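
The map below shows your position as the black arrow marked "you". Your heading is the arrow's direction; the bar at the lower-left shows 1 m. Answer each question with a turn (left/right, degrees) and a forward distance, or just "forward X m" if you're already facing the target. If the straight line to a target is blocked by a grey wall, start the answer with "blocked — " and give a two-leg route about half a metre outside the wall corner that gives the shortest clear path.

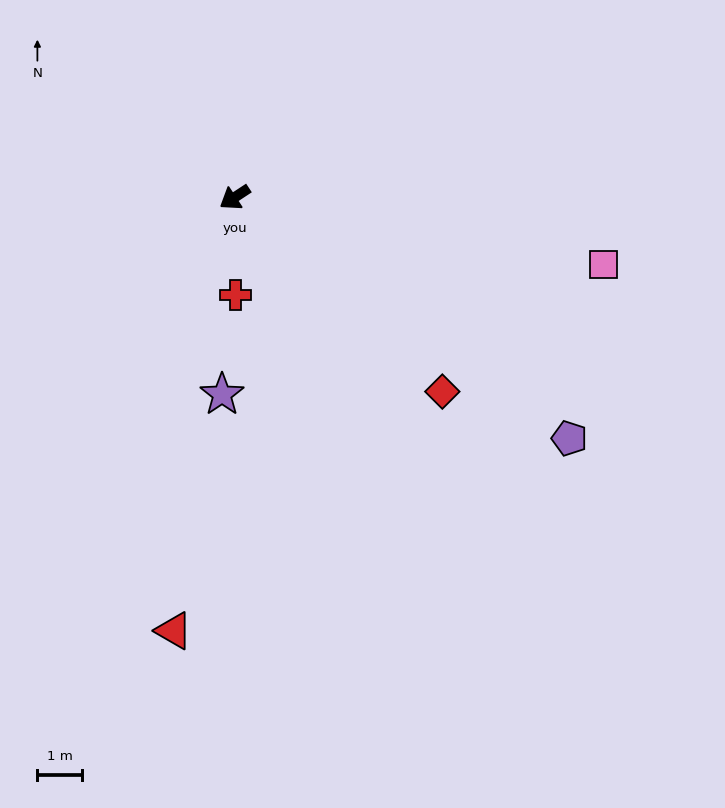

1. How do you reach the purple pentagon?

turn left 111°, forward 9.3 m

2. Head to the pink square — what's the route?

turn left 136°, forward 8.4 m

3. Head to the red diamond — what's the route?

turn left 104°, forward 6.4 m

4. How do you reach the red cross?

turn left 57°, forward 2.2 m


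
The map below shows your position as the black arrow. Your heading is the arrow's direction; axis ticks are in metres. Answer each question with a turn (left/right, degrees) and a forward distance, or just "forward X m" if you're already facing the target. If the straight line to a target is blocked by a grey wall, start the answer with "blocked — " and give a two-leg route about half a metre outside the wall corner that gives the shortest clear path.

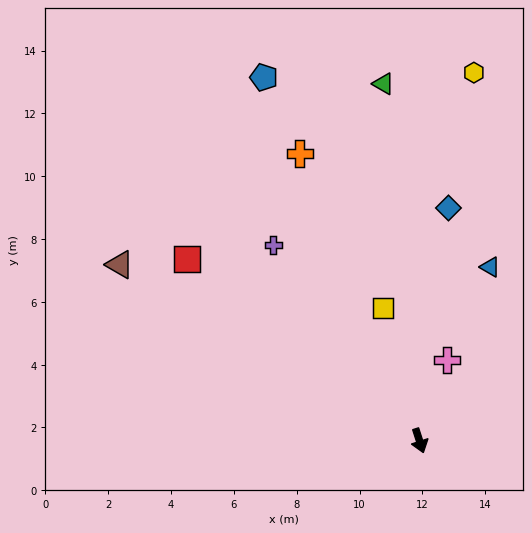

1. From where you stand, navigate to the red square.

turn right 146°, forward 9.4 m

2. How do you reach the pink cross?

turn left 143°, forward 2.7 m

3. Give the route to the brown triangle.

turn right 138°, forward 11.1 m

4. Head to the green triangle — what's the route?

turn left 168°, forward 11.4 m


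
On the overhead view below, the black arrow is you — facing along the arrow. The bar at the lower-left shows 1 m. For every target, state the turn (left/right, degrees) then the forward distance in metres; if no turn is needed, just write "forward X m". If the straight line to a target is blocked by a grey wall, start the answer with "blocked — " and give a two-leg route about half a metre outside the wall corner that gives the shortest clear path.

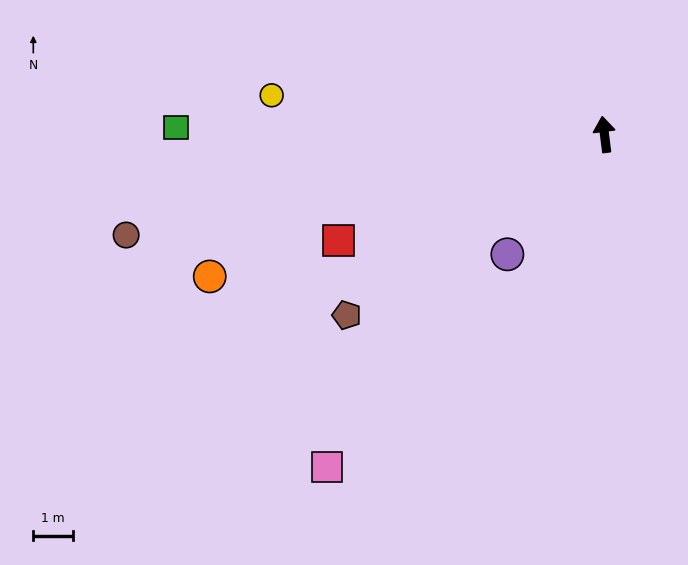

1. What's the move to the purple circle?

turn left 134°, forward 3.9 m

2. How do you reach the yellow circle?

turn left 76°, forward 8.5 m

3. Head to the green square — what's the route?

turn left 82°, forward 10.9 m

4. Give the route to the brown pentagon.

turn left 118°, forward 8.0 m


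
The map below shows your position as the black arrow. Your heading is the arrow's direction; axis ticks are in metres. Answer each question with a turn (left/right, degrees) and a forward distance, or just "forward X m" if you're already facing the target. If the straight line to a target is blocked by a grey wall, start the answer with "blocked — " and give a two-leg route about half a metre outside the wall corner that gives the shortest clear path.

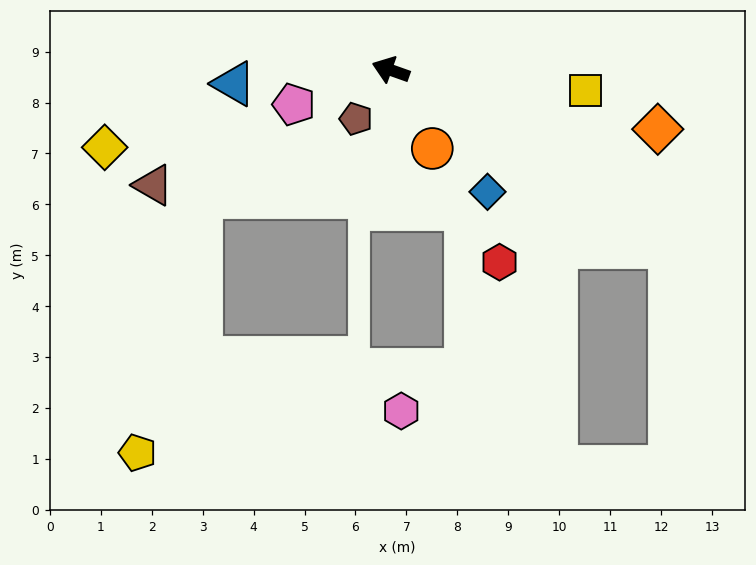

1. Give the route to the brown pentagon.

turn left 74°, forward 1.2 m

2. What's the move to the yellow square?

turn right 167°, forward 3.8 m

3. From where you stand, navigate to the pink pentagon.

turn left 39°, forward 2.0 m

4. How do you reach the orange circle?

turn left 137°, forward 1.7 m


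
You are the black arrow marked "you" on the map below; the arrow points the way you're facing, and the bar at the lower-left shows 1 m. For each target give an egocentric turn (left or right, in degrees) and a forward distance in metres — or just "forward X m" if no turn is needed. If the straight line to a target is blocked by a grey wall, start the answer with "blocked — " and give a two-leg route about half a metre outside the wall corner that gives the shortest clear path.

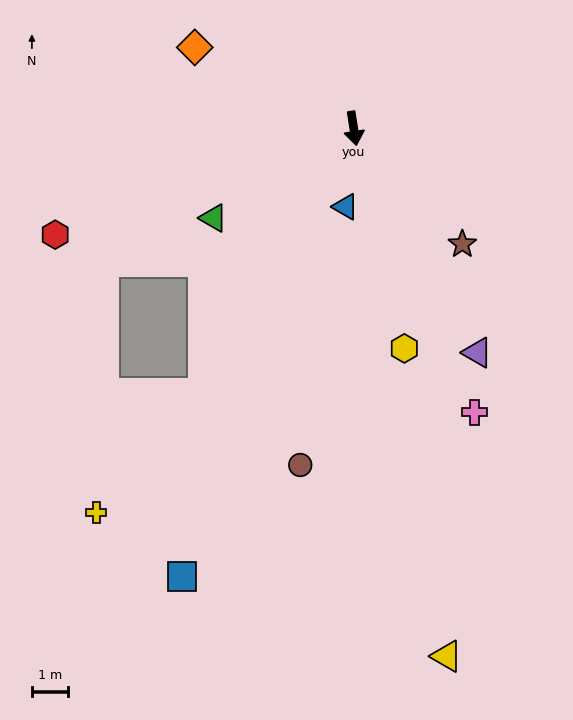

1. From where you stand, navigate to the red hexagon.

turn right 79°, forward 8.7 m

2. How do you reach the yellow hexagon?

turn left 4°, forward 6.2 m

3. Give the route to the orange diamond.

turn right 126°, forward 4.9 m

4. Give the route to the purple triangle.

turn left 20°, forward 7.1 m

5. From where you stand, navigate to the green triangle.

turn right 66°, forward 4.6 m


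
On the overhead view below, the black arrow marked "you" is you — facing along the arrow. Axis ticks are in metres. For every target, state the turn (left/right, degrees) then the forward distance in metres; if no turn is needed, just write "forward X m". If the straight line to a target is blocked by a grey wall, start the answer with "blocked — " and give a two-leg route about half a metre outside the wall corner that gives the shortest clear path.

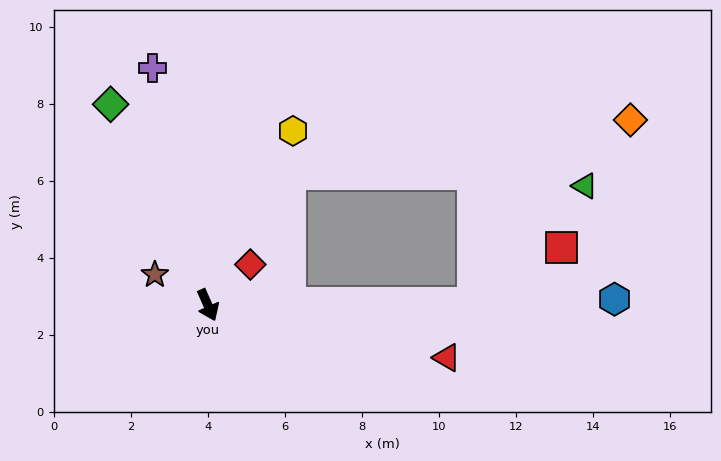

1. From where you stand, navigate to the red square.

blocked — turn left 66°, forward 6.9 m, then turn left 33°, forward 2.7 m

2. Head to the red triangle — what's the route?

turn left 54°, forward 6.4 m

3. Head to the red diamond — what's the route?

turn left 110°, forward 1.5 m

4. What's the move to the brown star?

turn right 144°, forward 1.6 m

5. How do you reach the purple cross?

turn left 169°, forward 6.3 m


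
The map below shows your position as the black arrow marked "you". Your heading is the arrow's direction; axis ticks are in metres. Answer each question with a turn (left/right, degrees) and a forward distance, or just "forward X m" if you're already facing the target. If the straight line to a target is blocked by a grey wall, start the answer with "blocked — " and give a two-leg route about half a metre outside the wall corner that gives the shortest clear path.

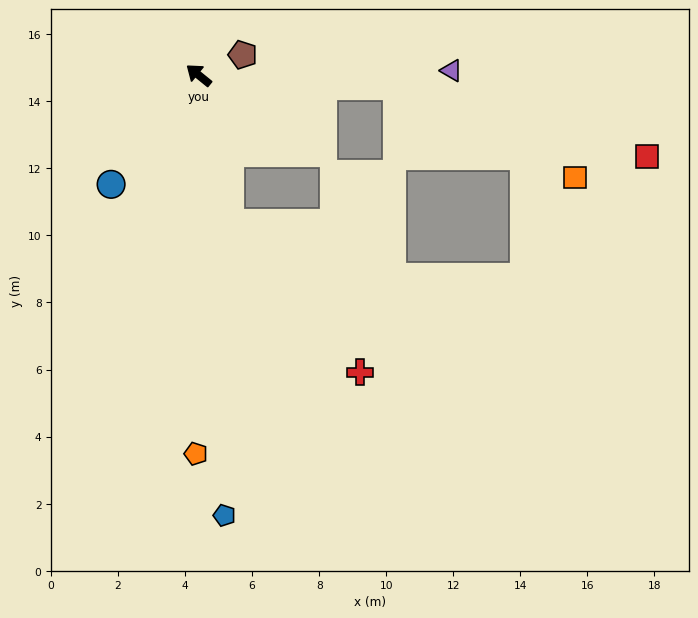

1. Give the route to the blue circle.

turn left 90°, forward 4.2 m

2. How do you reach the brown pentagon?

turn right 116°, forward 1.4 m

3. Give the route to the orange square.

blocked — turn right 144°, forward 5.9 m, then turn right 24°, forward 6.0 m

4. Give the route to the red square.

blocked — turn right 144°, forward 5.9 m, then turn right 13°, forward 7.7 m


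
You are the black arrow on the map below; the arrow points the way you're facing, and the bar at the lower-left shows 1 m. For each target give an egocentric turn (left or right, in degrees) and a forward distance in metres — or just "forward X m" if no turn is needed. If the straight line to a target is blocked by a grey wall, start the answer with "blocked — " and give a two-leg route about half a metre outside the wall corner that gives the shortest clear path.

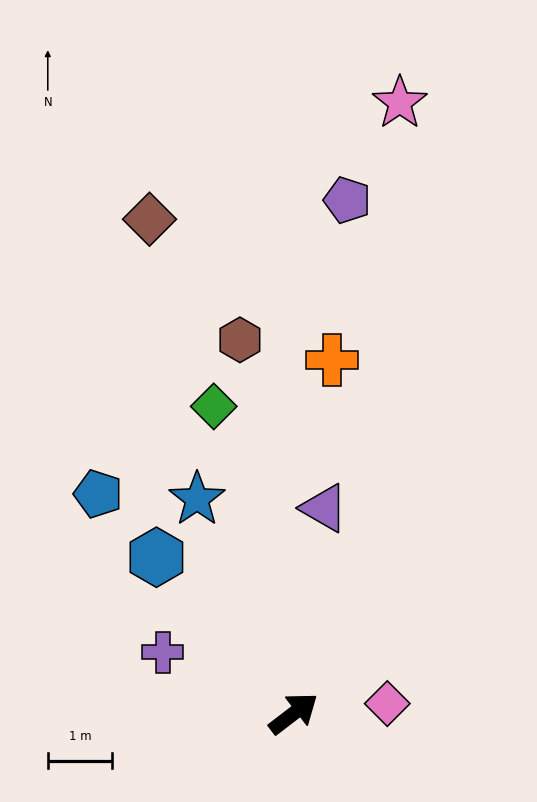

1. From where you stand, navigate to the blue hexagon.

turn left 94°, forward 3.2 m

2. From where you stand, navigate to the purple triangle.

turn left 44°, forward 3.2 m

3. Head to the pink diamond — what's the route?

turn right 32°, forward 1.5 m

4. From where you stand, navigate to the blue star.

turn left 77°, forward 3.7 m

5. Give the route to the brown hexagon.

turn left 61°, forward 5.9 m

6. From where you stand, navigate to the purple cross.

turn left 117°, forward 2.3 m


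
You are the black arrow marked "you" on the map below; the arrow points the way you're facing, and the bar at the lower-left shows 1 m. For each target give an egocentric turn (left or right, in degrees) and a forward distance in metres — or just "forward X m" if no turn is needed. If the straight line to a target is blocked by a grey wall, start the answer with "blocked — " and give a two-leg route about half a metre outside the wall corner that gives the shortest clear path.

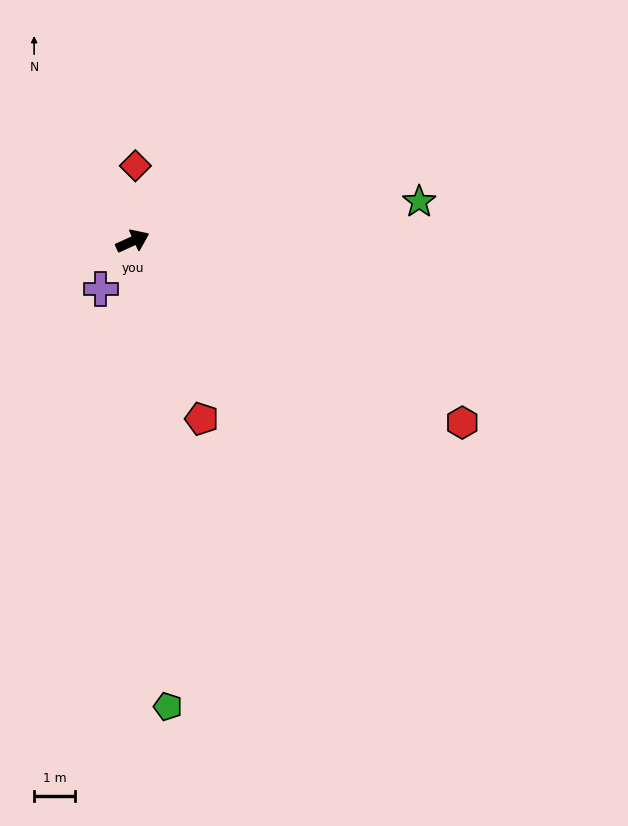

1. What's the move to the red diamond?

turn left 63°, forward 1.9 m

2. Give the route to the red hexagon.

turn right 53°, forward 9.3 m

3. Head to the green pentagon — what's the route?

turn right 110°, forward 11.5 m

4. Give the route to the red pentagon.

turn right 93°, forward 4.7 m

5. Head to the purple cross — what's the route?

turn right 148°, forward 1.4 m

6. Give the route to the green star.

turn right 17°, forward 7.1 m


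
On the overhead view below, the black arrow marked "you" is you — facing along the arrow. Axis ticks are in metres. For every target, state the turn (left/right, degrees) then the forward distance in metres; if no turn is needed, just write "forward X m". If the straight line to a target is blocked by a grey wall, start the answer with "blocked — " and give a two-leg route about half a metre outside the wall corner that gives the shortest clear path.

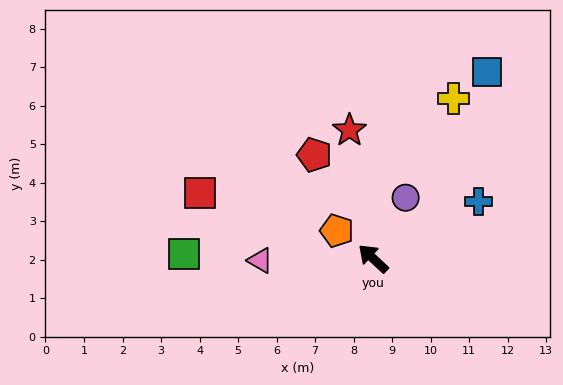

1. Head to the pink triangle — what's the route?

turn left 44°, forward 2.9 m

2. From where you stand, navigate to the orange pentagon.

turn left 6°, forward 1.2 m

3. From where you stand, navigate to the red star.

turn right 37°, forward 3.4 m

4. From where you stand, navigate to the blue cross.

turn right 108°, forward 3.1 m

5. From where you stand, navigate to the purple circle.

turn right 75°, forward 1.8 m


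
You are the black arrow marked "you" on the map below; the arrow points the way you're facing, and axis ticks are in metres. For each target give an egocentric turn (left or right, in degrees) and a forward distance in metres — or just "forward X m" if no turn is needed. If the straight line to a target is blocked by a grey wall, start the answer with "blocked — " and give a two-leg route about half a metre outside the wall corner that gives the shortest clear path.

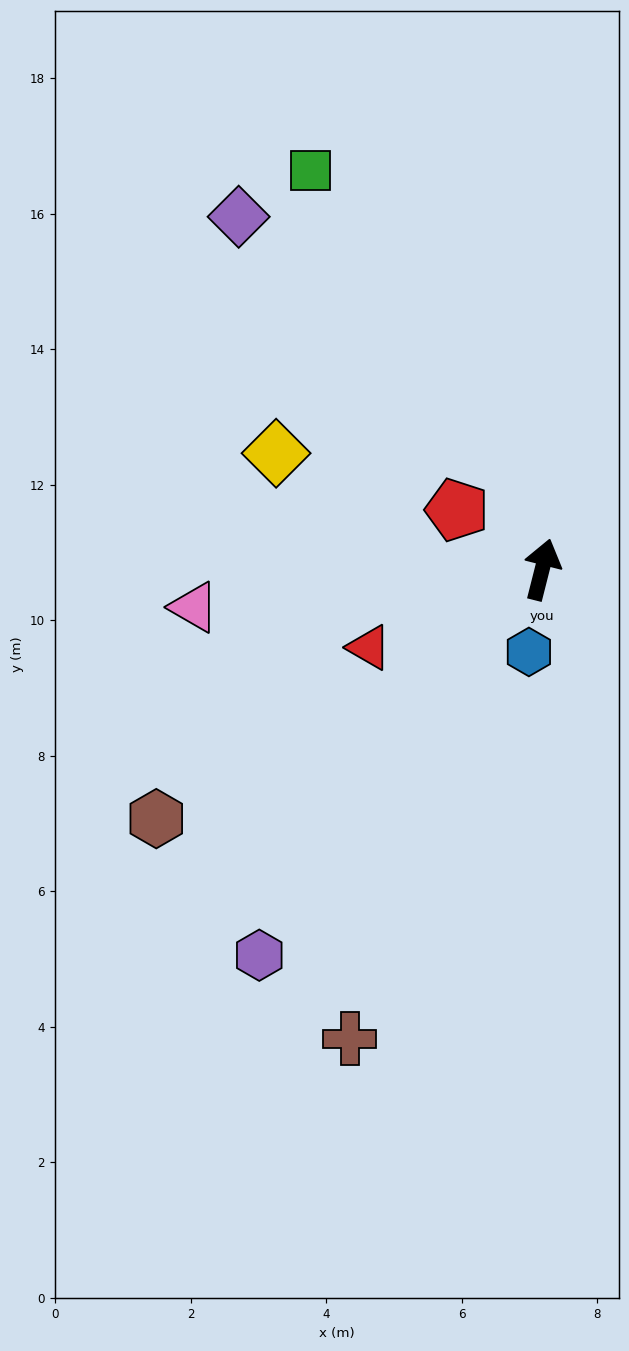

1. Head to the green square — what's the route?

turn left 44°, forward 6.8 m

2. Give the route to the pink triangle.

turn left 110°, forward 5.2 m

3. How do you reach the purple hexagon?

turn left 158°, forward 7.1 m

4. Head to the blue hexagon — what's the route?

turn right 175°, forward 1.2 m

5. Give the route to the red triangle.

turn left 128°, forward 2.8 m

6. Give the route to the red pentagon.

turn left 69°, forward 1.5 m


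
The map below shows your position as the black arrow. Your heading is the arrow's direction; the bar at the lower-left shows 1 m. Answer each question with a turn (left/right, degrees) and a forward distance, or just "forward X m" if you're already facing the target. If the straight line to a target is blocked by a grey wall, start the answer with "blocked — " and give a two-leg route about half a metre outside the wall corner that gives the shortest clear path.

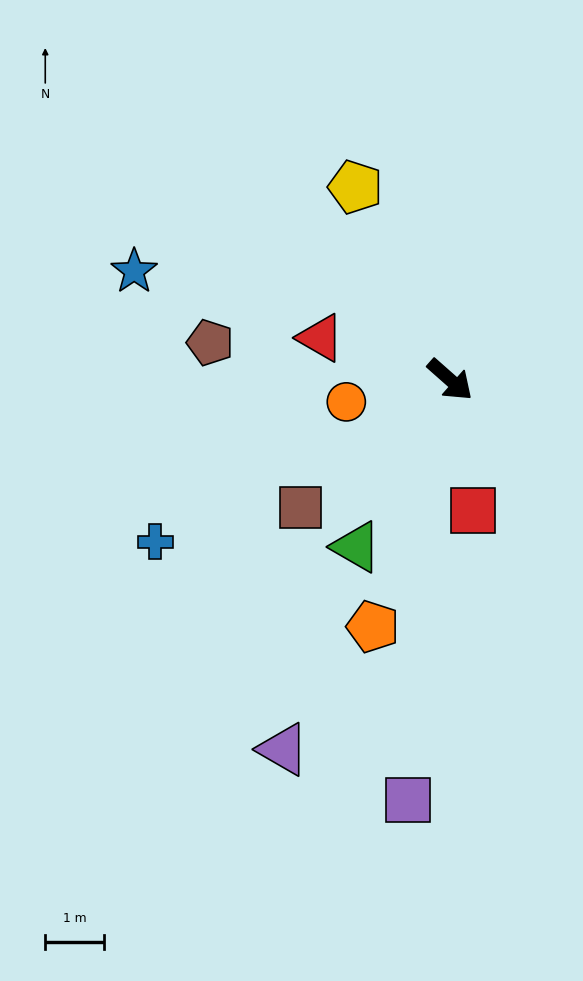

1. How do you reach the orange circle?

turn right 126°, forward 1.8 m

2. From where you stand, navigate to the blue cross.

turn right 110°, forward 5.7 m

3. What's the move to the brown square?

turn right 98°, forward 3.3 m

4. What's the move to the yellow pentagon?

turn left 158°, forward 3.6 m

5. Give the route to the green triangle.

turn right 78°, forward 3.2 m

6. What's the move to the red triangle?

turn right 156°, forward 2.3 m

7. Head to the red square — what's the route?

turn right 39°, forward 2.2 m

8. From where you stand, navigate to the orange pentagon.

turn right 66°, forward 4.4 m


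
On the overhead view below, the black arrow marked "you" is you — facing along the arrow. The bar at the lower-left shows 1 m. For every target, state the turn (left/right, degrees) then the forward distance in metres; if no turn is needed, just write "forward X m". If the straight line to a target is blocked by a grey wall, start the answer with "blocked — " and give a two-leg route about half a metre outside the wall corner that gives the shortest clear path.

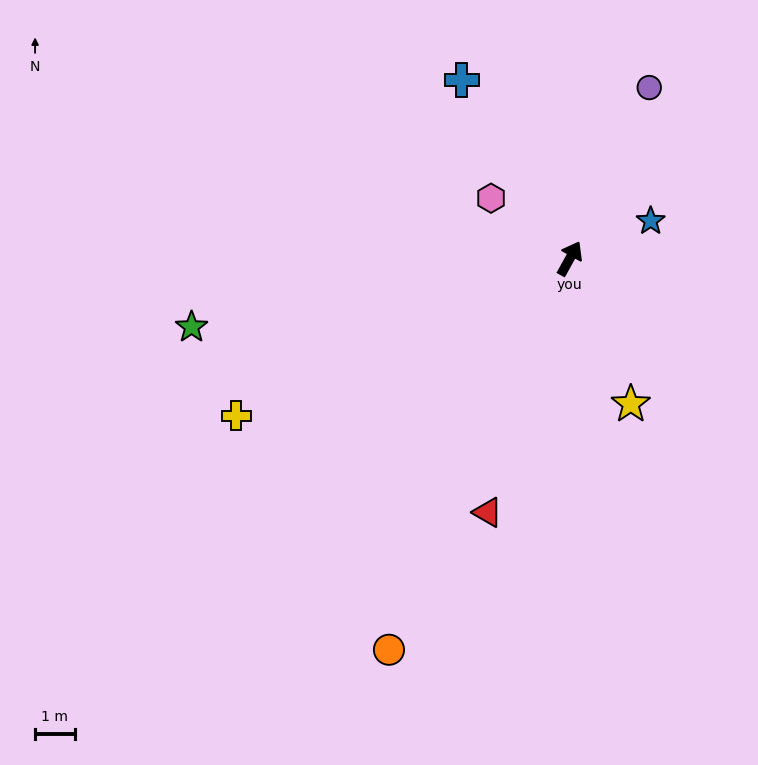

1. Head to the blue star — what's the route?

turn right 36°, forward 2.2 m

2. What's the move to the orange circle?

turn right 176°, forward 10.8 m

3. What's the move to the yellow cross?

turn left 144°, forward 9.3 m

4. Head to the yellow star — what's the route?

turn right 128°, forward 4.0 m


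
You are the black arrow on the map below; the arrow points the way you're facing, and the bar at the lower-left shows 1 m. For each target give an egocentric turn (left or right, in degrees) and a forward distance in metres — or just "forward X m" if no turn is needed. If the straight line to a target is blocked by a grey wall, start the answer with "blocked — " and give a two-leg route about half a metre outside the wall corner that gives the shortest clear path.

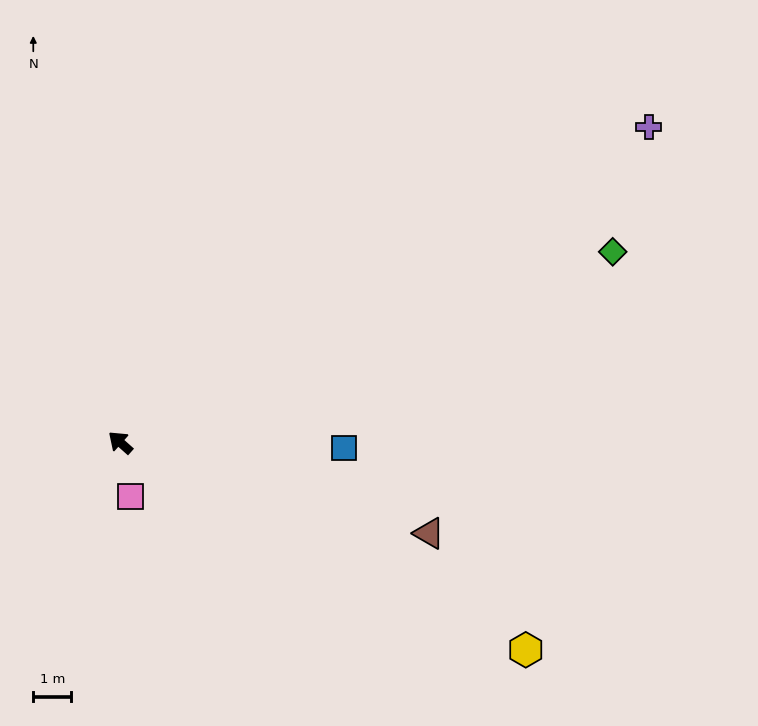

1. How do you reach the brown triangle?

turn right 155°, forward 8.5 m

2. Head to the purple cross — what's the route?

turn right 108°, forward 16.2 m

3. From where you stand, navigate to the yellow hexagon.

turn right 165°, forward 12.0 m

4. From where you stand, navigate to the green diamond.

turn right 117°, forward 13.9 m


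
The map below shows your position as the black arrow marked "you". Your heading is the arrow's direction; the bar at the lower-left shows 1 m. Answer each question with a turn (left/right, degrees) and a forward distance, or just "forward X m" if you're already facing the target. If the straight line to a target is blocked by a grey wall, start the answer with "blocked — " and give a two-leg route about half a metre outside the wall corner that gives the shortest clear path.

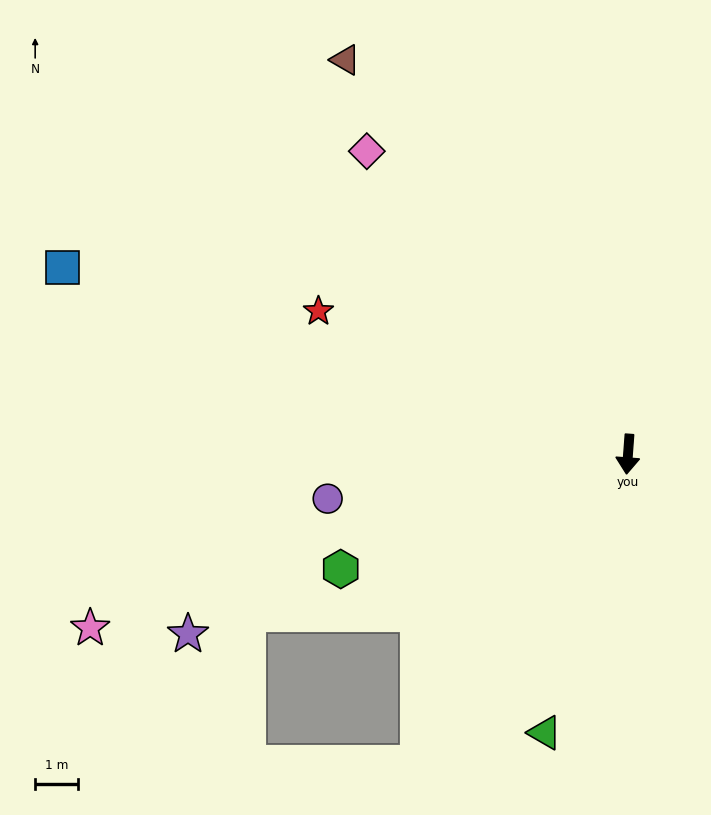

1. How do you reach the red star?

turn right 111°, forward 8.0 m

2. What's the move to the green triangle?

turn right 12°, forward 6.8 m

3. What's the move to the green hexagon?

turn right 64°, forward 7.3 m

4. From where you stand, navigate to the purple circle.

turn right 77°, forward 7.2 m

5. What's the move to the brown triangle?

turn right 140°, forward 11.4 m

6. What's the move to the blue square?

turn right 104°, forward 14.0 m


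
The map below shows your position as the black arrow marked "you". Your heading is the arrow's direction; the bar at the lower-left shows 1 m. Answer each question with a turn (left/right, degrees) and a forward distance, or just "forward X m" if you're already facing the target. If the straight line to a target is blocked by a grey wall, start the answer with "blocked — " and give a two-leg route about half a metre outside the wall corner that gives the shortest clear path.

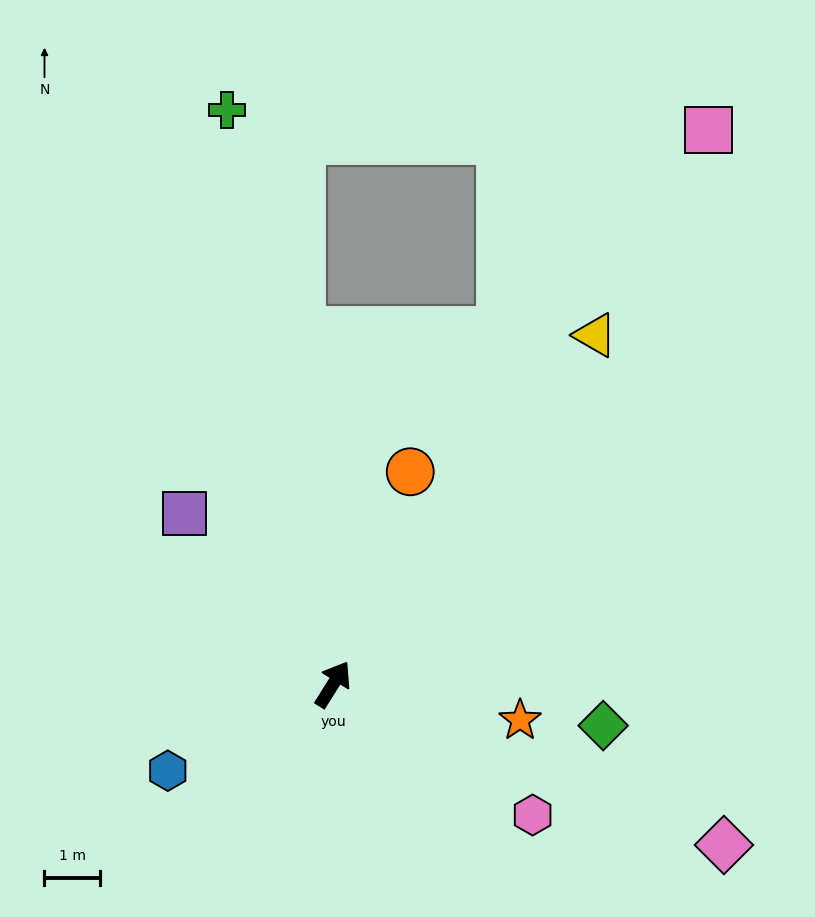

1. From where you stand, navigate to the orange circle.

turn left 12°, forward 4.1 m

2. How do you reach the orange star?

turn right 69°, forward 3.4 m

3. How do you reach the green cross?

turn left 43°, forward 10.5 m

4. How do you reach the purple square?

turn left 73°, forward 4.1 m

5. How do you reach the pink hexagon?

turn right 91°, forward 4.3 m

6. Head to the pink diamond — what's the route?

turn right 80°, forward 7.6 m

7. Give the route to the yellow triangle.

turn right 5°, forward 7.9 m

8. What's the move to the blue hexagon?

turn left 150°, forward 3.4 m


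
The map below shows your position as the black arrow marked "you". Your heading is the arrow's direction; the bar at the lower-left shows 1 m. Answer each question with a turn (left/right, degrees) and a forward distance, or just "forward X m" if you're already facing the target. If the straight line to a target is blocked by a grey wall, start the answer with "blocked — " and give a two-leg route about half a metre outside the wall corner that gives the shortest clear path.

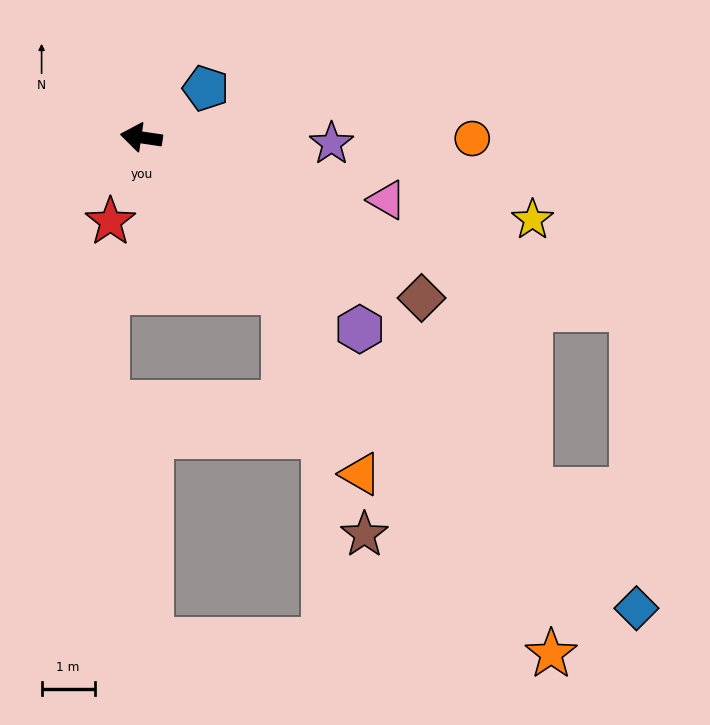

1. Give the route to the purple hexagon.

turn left 147°, forward 5.5 m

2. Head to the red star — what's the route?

turn left 78°, forward 1.7 m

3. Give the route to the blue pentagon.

turn right 134°, forward 1.5 m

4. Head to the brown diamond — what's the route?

turn left 159°, forward 6.1 m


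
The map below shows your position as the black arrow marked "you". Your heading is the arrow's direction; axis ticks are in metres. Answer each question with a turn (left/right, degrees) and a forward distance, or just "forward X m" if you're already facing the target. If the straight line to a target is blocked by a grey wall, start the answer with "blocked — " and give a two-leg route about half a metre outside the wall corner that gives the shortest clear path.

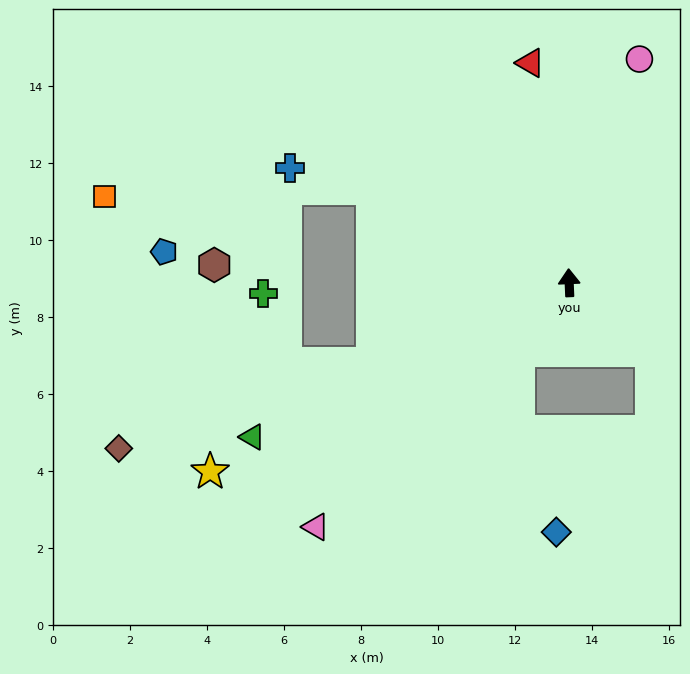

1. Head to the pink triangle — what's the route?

turn left 131°, forward 9.1 m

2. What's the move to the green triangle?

turn left 114°, forward 9.2 m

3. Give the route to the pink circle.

turn right 20°, forward 6.1 m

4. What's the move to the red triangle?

turn left 8°, forward 5.8 m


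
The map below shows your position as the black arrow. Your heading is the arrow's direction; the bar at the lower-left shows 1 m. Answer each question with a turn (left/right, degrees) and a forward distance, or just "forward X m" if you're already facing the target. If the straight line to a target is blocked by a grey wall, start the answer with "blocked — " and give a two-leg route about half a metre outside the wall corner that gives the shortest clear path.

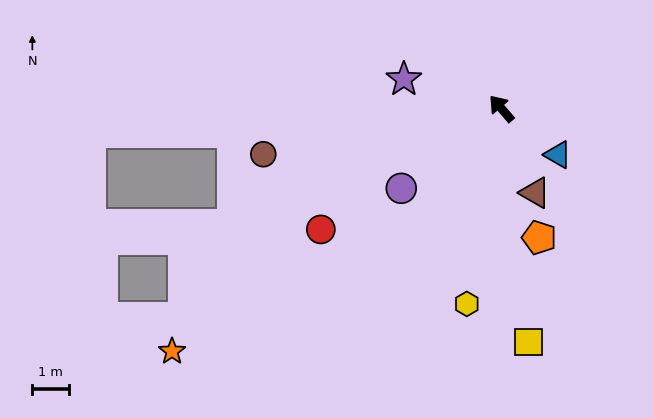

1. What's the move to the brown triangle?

turn left 161°, forward 2.5 m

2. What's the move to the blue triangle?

turn right 170°, forward 2.0 m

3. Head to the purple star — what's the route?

turn left 32°, forward 2.8 m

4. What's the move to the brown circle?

turn left 60°, forward 6.6 m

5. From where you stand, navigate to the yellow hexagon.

turn left 129°, forward 5.4 m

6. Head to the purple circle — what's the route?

turn left 88°, forward 3.5 m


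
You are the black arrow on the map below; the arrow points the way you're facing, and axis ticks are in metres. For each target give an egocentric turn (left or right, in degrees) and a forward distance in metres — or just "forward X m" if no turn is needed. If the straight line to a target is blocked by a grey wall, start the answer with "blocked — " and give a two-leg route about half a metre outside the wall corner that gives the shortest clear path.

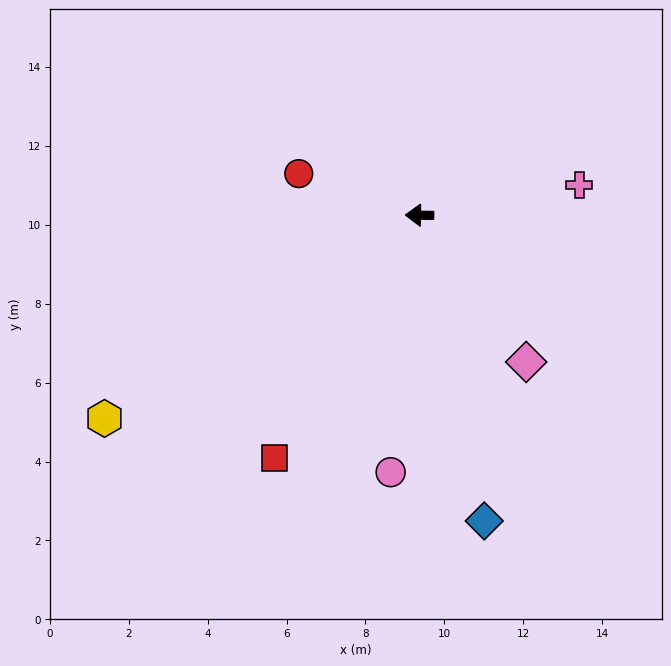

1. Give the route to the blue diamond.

turn left 103°, forward 7.9 m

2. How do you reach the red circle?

turn right 18°, forward 3.2 m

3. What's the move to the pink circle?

turn left 84°, forward 6.6 m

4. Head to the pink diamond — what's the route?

turn left 127°, forward 4.6 m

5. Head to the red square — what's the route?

turn left 60°, forward 7.2 m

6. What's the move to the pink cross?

turn right 168°, forward 4.1 m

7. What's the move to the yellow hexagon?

turn left 34°, forward 9.5 m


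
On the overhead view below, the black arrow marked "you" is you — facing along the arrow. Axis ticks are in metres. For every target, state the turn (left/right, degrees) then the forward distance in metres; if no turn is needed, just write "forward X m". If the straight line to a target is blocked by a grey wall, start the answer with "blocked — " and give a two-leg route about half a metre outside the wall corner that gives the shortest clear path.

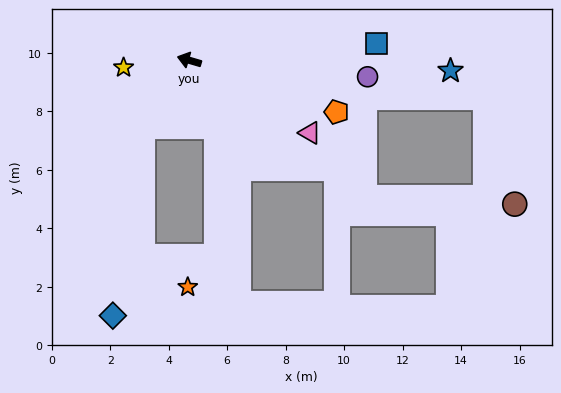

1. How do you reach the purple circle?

turn right 169°, forward 6.1 m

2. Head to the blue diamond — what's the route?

blocked — turn left 71°, forward 2.8 m, then turn left 26°, forward 6.5 m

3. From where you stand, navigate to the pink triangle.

turn left 165°, forward 4.8 m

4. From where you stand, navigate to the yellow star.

turn left 23°, forward 2.3 m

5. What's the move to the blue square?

turn right 158°, forward 6.4 m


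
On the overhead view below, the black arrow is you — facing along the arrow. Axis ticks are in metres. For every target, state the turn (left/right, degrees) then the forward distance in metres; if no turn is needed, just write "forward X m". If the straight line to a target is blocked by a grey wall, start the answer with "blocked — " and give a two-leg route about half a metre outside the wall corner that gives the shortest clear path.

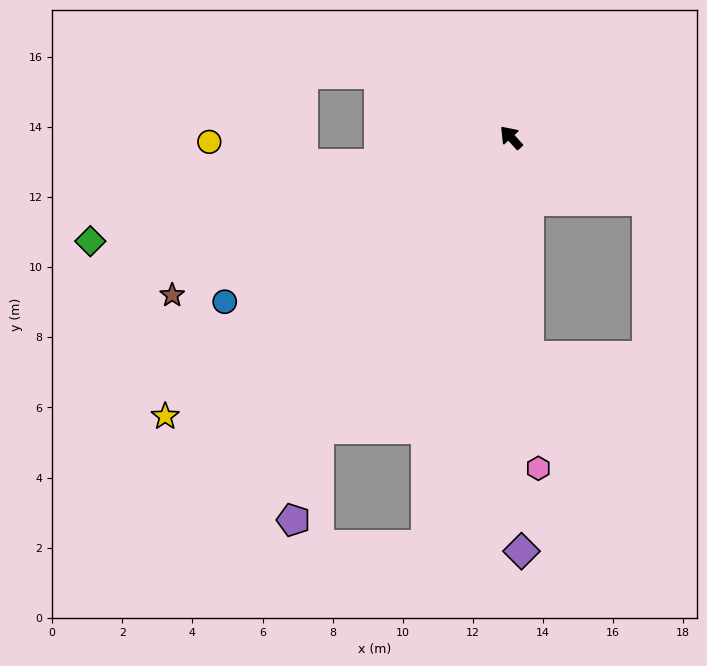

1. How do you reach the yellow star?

turn left 87°, forward 12.7 m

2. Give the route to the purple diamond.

turn left 139°, forward 11.8 m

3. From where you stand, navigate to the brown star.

turn left 73°, forward 10.7 m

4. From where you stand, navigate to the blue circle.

turn left 77°, forward 9.4 m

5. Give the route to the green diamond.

turn left 61°, forward 12.4 m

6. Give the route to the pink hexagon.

turn left 142°, forward 9.5 m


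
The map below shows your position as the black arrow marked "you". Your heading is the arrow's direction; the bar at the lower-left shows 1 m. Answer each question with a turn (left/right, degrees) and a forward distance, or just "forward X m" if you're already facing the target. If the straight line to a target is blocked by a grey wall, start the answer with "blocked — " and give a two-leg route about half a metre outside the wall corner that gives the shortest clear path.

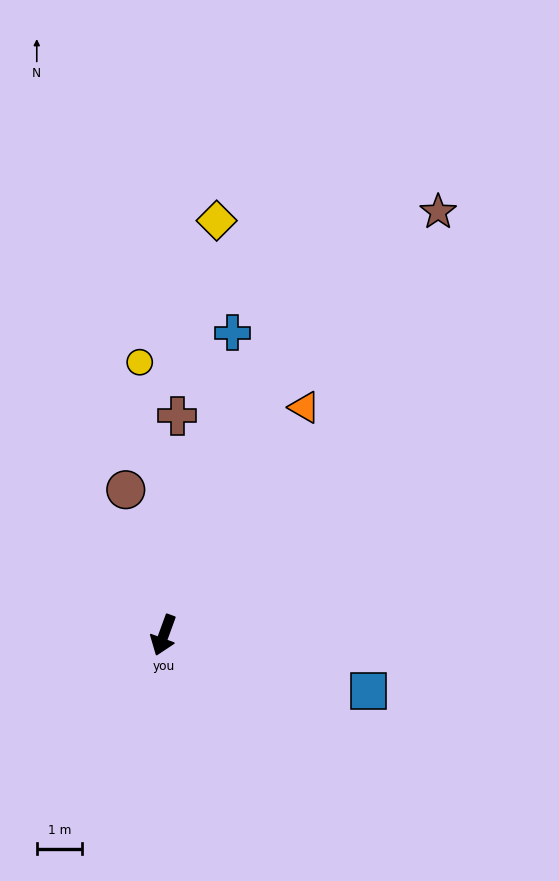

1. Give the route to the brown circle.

turn right 145°, forward 3.3 m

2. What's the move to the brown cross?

turn right 164°, forward 4.9 m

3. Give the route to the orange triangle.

turn left 168°, forward 5.9 m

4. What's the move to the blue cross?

turn right 173°, forward 6.9 m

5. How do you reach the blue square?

turn left 95°, forward 4.7 m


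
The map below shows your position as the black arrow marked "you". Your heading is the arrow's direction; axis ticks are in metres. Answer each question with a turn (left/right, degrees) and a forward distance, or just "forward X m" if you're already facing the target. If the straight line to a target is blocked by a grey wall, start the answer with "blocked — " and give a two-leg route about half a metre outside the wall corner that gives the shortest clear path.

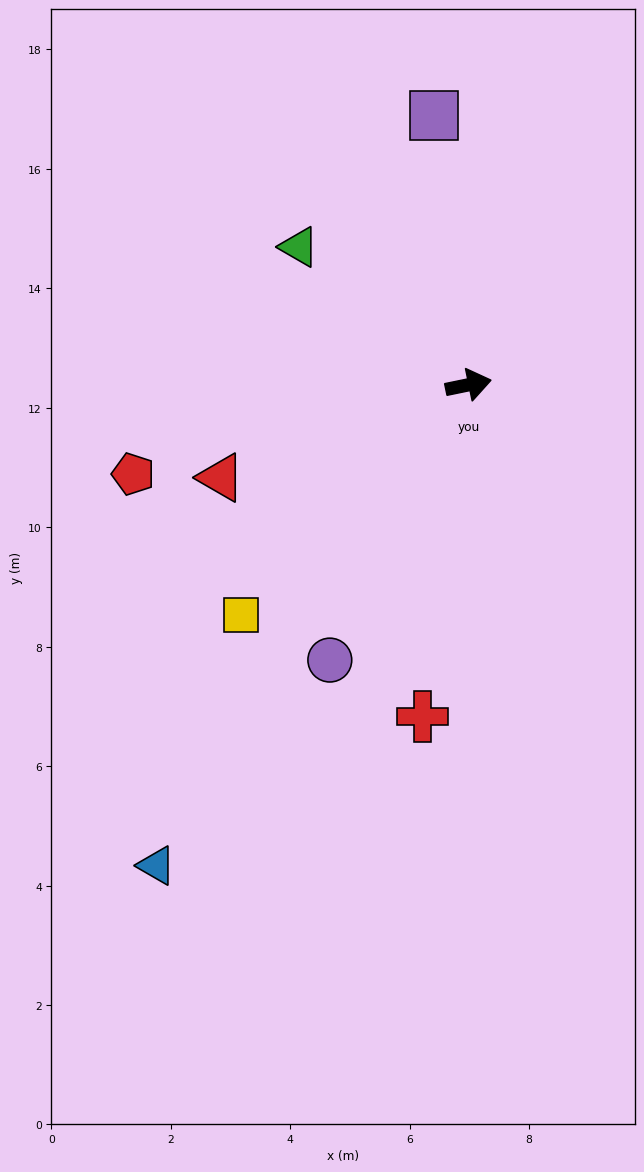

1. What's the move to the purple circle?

turn right 128°, forward 5.2 m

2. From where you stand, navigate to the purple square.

turn left 86°, forward 4.5 m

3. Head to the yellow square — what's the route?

turn right 146°, forward 5.4 m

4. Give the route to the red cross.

turn right 110°, forward 5.6 m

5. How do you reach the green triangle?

turn left 129°, forward 3.7 m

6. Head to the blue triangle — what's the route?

turn right 135°, forward 9.6 m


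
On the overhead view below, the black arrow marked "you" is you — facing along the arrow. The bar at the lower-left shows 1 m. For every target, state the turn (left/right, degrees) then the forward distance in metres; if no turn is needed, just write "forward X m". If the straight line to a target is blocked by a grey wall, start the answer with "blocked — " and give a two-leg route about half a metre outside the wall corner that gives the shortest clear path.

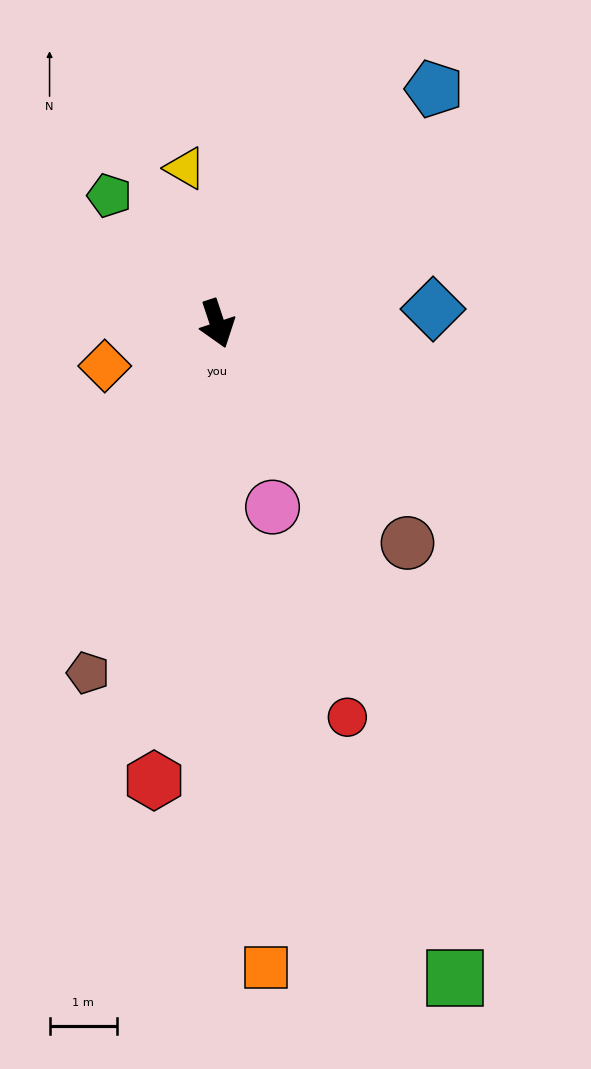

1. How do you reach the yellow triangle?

turn left 173°, forward 2.4 m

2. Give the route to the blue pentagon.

turn left 119°, forward 4.7 m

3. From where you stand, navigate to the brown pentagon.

turn right 39°, forward 5.5 m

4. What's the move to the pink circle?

forward 2.8 m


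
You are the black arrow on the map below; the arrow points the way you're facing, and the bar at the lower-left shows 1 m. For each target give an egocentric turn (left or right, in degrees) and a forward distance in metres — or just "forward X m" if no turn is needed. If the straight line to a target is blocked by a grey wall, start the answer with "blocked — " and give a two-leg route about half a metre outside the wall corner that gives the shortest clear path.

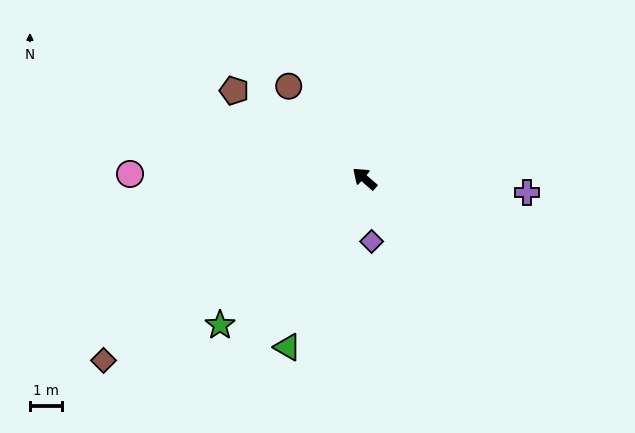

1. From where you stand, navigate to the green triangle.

turn left 106°, forward 5.8 m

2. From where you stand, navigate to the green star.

turn left 86°, forward 6.5 m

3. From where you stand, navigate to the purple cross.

turn right 144°, forward 5.1 m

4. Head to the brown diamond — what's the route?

turn left 76°, forward 10.0 m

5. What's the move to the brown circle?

turn right 10°, forward 3.7 m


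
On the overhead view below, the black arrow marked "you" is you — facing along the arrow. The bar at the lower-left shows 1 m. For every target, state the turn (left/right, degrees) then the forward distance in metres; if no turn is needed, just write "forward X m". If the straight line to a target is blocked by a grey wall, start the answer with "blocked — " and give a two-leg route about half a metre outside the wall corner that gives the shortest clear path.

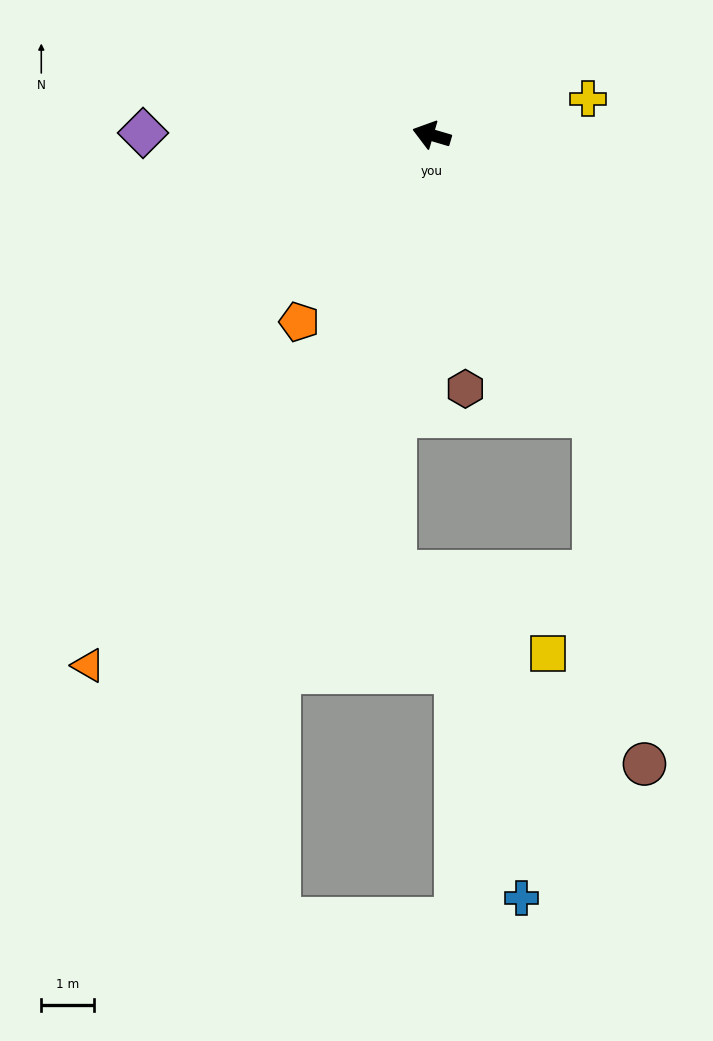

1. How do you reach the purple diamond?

turn left 16°, forward 5.5 m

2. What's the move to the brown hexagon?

turn left 114°, forward 4.8 m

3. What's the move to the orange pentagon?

turn left 71°, forward 4.3 m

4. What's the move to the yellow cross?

turn right 151°, forward 3.0 m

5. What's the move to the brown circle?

blocked — turn left 137°, forward 6.1 m, then turn right 22°, forward 6.7 m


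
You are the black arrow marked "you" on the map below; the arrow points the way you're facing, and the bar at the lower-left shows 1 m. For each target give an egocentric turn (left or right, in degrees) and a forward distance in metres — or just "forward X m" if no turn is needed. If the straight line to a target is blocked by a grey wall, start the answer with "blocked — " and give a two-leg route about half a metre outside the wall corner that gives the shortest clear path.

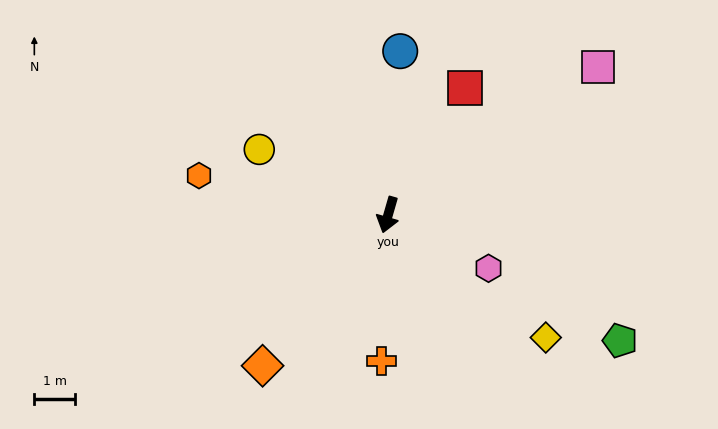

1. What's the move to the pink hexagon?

turn left 78°, forward 2.8 m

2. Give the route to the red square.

turn left 165°, forward 3.7 m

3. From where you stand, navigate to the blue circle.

turn right 168°, forward 4.0 m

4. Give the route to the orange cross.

turn left 13°, forward 3.6 m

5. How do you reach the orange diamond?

turn right 24°, forward 4.8 m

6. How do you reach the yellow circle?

turn right 101°, forward 3.6 m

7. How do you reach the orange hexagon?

turn right 86°, forward 4.8 m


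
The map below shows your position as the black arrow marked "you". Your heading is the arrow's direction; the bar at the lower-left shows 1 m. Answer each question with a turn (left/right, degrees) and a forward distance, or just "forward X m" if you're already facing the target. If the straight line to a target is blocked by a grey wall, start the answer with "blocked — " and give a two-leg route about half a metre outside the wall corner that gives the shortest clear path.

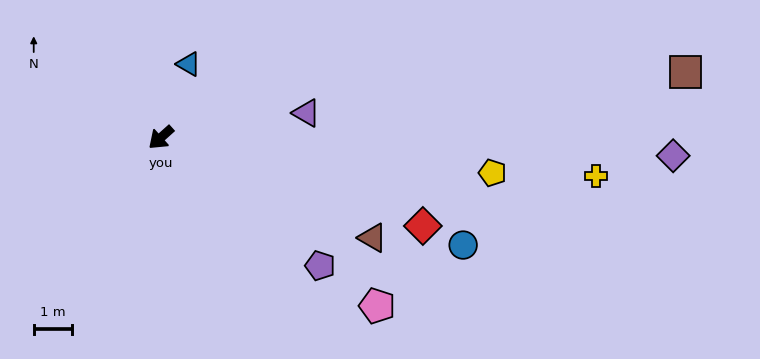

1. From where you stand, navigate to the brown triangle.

turn left 113°, forward 6.1 m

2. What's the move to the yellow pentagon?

turn left 132°, forward 8.6 m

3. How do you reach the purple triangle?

turn left 148°, forward 3.8 m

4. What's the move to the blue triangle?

turn right 153°, forward 2.0 m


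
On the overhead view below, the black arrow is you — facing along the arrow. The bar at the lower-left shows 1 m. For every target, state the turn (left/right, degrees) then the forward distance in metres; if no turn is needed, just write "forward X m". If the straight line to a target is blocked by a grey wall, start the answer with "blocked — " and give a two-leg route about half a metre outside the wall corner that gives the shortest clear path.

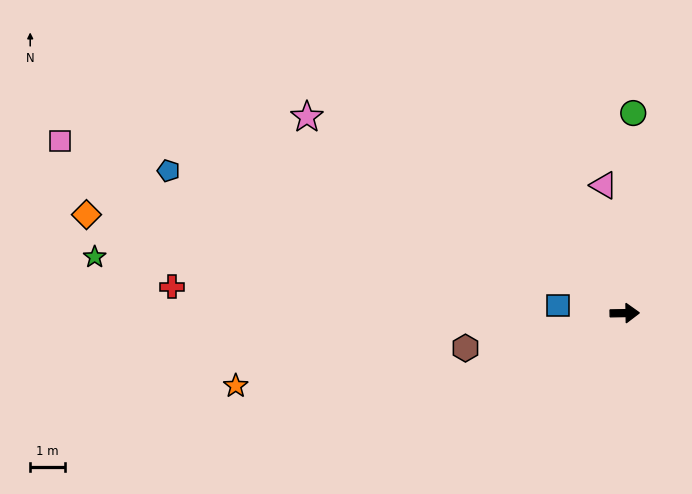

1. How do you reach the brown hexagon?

turn right 169°, forward 4.7 m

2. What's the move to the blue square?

turn left 172°, forward 1.9 m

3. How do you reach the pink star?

turn left 147°, forward 10.7 m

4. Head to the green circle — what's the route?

turn left 87°, forward 5.8 m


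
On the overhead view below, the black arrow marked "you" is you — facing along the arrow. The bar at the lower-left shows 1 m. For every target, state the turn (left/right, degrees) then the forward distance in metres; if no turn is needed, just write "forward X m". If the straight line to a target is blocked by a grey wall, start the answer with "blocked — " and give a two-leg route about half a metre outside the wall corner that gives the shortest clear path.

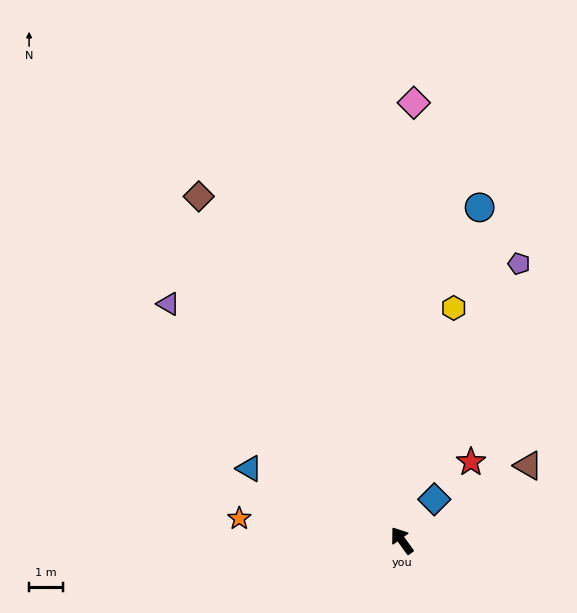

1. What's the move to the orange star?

turn left 47°, forward 4.9 m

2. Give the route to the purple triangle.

turn left 9°, forward 9.9 m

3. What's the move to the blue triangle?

turn left 29°, forward 5.0 m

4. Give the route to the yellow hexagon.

turn right 48°, forward 7.1 m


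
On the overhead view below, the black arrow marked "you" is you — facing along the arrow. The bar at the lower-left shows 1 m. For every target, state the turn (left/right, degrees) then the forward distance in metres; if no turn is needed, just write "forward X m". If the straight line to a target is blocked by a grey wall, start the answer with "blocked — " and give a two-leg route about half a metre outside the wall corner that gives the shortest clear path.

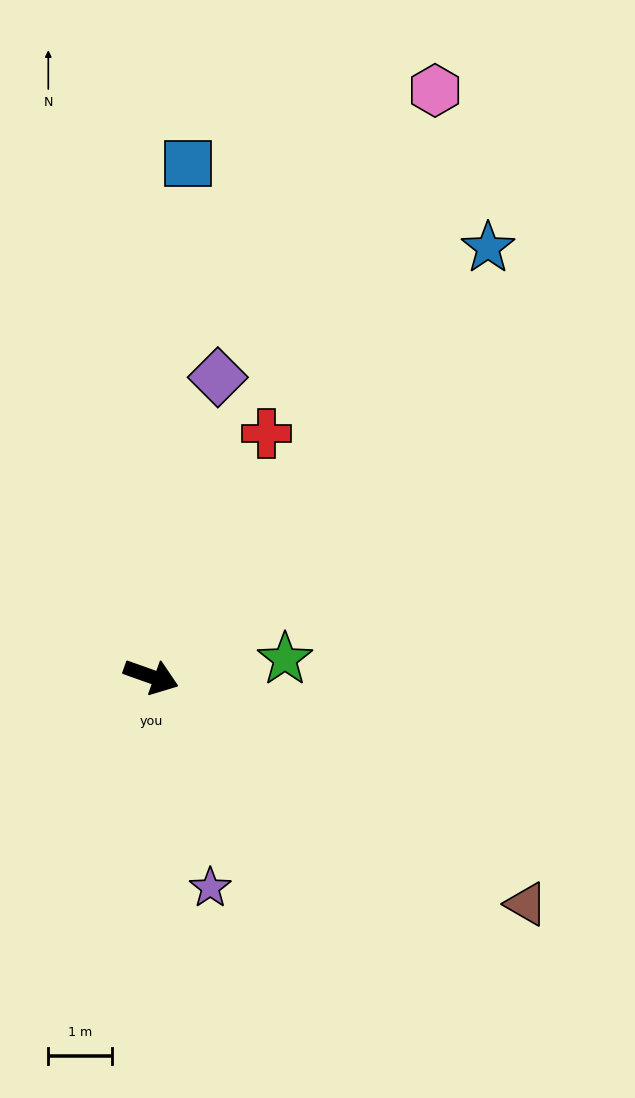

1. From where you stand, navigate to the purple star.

turn right 55°, forward 3.4 m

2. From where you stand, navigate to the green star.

turn left 27°, forward 2.1 m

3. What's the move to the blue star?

turn left 71°, forward 8.6 m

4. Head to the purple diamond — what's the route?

turn left 97°, forward 4.8 m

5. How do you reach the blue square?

turn left 105°, forward 8.1 m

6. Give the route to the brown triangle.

turn right 12°, forward 6.9 m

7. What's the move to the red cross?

turn left 84°, forward 4.2 m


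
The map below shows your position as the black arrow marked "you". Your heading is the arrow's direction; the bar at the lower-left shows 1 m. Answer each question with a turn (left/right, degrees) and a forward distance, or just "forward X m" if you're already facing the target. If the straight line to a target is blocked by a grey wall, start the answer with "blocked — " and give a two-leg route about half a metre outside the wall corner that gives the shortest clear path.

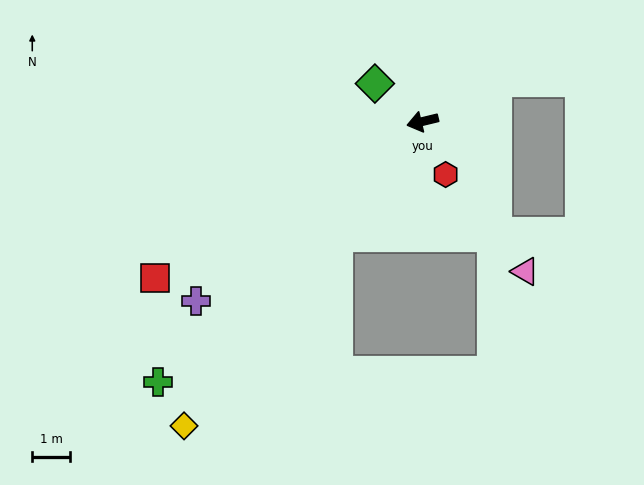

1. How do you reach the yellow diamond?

turn left 38°, forward 10.2 m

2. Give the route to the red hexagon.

turn left 100°, forward 1.5 m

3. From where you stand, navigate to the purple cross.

turn left 25°, forward 7.6 m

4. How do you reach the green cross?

turn left 31°, forward 9.8 m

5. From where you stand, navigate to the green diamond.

turn right 52°, forward 1.6 m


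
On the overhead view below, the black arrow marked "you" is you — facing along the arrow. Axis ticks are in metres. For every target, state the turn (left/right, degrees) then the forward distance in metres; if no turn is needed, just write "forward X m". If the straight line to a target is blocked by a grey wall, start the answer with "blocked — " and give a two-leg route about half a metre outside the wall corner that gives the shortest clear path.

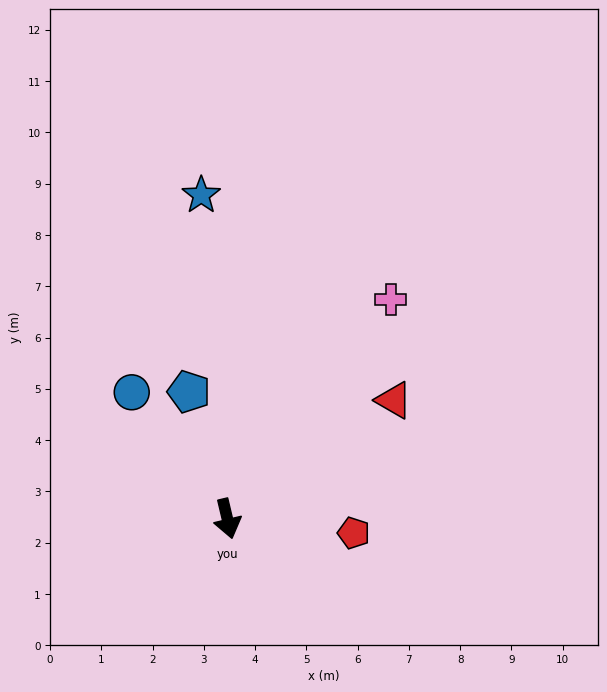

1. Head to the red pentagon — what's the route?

turn left 70°, forward 2.5 m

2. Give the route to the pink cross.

turn left 130°, forward 5.3 m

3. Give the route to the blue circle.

turn right 156°, forward 3.1 m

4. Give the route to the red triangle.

turn left 112°, forward 4.0 m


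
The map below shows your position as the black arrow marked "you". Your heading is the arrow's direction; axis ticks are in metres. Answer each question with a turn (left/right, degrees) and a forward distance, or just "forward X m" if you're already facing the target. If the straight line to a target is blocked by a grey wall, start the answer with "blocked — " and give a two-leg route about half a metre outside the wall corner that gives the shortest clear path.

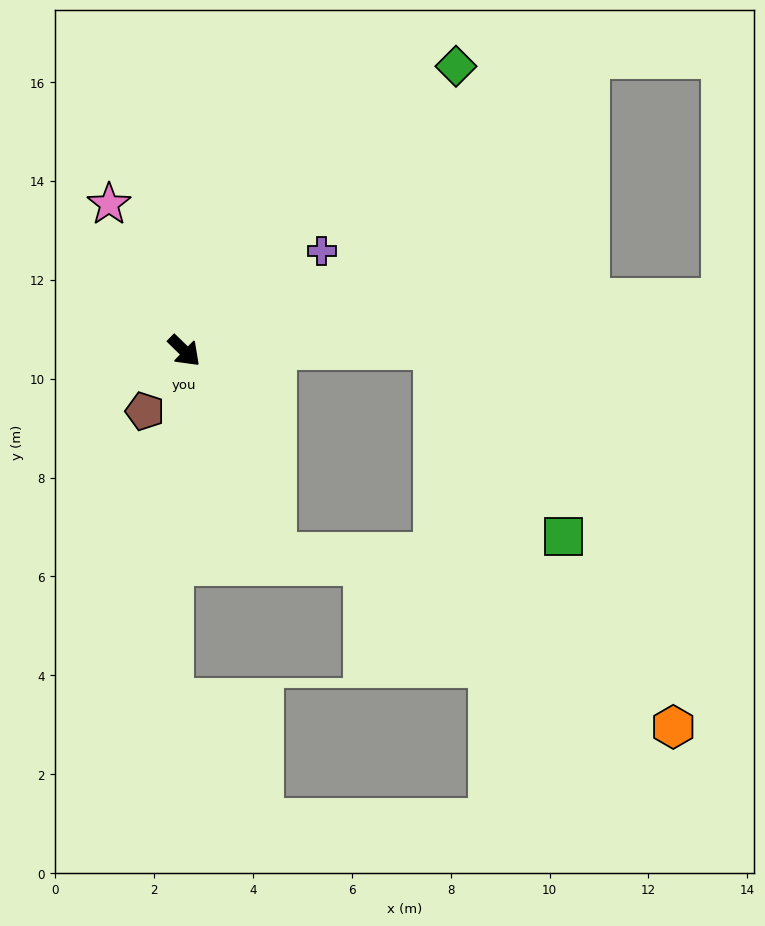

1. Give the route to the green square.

blocked — turn left 45°, forward 5.1 m, then turn right 56°, forward 4.6 m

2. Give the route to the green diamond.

turn left 91°, forward 8.0 m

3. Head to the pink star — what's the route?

turn left 161°, forward 3.3 m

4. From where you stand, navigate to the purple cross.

turn left 80°, forward 3.4 m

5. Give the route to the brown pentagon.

turn right 79°, forward 1.5 m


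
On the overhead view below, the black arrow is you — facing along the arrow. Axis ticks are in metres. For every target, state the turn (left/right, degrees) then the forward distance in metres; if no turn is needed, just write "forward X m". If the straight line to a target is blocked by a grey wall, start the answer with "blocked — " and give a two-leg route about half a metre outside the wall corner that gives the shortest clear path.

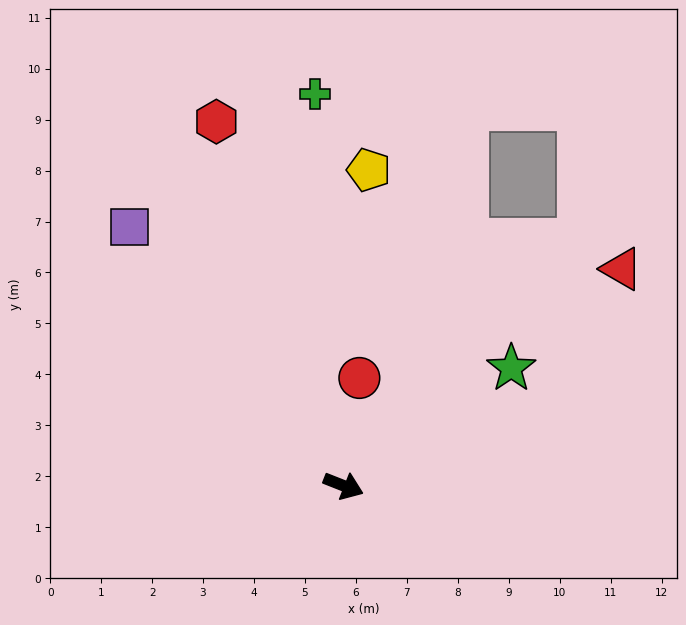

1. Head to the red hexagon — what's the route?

turn left 131°, forward 7.6 m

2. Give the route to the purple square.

turn left 151°, forward 6.6 m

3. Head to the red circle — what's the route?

turn left 103°, forward 2.1 m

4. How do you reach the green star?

turn left 57°, forward 4.0 m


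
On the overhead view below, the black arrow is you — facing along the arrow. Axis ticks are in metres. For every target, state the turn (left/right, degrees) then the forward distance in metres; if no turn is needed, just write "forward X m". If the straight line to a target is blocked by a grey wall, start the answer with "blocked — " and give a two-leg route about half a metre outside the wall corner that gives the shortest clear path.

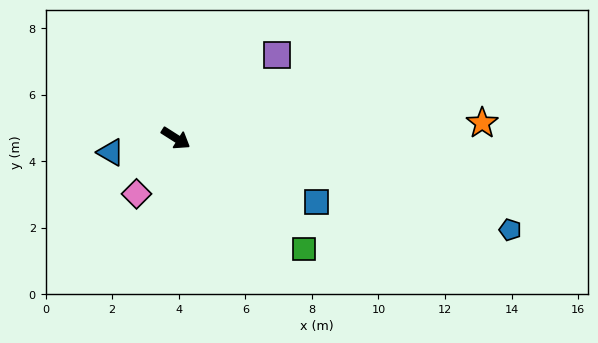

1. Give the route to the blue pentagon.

turn left 17°, forward 10.4 m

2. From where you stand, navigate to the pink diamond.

turn right 93°, forward 2.0 m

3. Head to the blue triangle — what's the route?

turn right 135°, forward 2.0 m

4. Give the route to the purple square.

turn left 72°, forward 3.9 m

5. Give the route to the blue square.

turn left 8°, forward 4.6 m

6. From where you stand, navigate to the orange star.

turn left 35°, forward 9.2 m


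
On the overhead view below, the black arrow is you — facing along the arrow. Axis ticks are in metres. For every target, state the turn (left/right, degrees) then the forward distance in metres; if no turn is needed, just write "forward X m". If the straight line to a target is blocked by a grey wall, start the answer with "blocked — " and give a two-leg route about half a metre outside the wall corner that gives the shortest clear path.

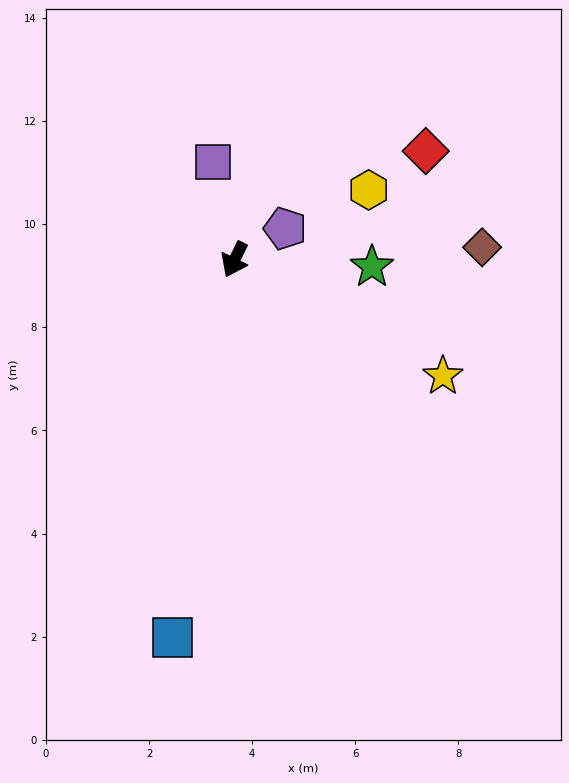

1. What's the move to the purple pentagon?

turn left 148°, forward 1.2 m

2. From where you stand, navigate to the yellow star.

turn left 87°, forward 4.6 m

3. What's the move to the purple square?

turn right 142°, forward 1.9 m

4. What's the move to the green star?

turn left 113°, forward 2.7 m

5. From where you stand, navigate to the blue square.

turn left 17°, forward 7.4 m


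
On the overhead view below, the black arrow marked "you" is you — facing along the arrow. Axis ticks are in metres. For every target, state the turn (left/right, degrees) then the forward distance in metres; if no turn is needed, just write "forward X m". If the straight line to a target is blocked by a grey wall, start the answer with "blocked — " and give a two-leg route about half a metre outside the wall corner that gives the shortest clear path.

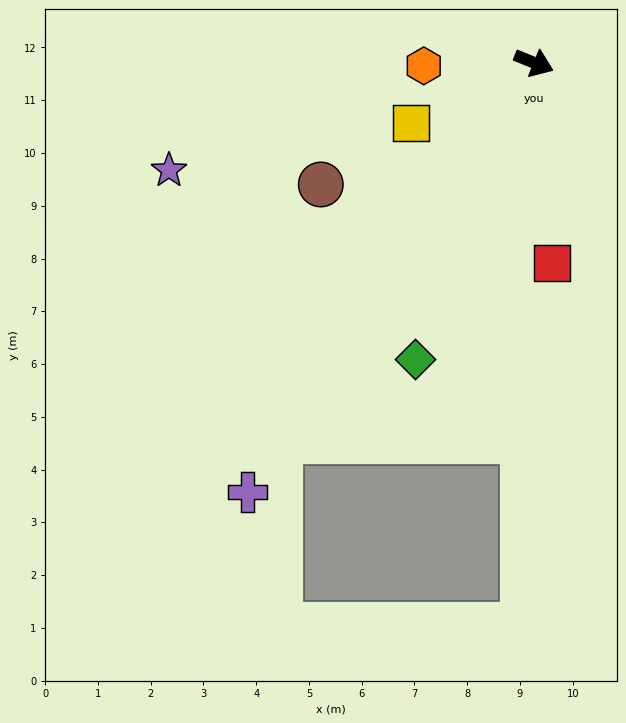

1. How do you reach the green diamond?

turn right 90°, forward 6.1 m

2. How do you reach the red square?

turn right 63°, forward 3.8 m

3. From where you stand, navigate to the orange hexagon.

turn right 156°, forward 2.1 m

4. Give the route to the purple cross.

turn right 102°, forward 9.8 m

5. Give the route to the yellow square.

turn right 132°, forward 2.6 m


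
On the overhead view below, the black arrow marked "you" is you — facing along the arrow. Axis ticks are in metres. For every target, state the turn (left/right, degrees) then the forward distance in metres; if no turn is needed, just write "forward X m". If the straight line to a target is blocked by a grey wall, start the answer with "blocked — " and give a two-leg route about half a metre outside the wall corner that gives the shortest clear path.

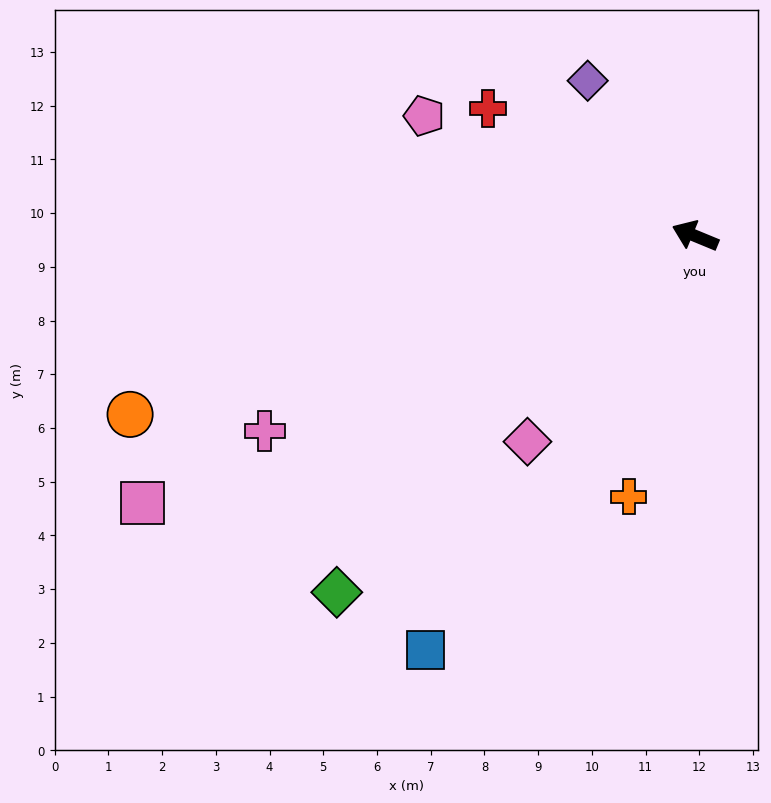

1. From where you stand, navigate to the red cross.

turn right 9°, forward 4.5 m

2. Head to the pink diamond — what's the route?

turn left 73°, forward 4.9 m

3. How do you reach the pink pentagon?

forward 5.5 m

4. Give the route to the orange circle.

turn left 40°, forward 11.0 m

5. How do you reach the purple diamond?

turn right 33°, forward 3.5 m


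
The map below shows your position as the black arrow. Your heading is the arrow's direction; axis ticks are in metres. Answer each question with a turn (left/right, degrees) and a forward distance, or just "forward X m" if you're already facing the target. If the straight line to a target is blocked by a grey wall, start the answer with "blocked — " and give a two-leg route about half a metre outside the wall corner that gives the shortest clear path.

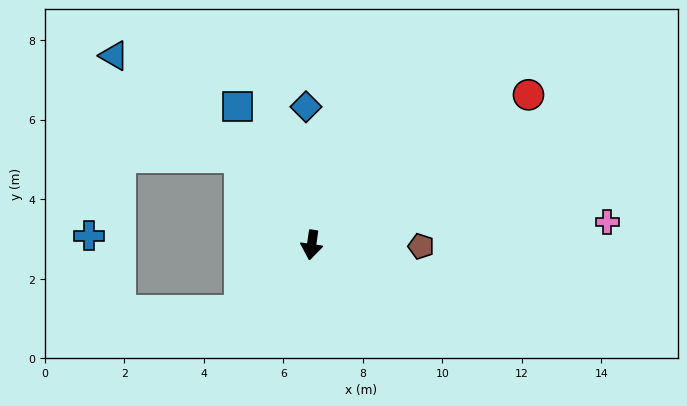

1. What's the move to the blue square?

turn right 144°, forward 4.0 m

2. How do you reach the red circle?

turn left 133°, forward 6.6 m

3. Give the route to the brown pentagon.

turn left 98°, forward 2.8 m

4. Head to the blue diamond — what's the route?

turn right 169°, forward 3.5 m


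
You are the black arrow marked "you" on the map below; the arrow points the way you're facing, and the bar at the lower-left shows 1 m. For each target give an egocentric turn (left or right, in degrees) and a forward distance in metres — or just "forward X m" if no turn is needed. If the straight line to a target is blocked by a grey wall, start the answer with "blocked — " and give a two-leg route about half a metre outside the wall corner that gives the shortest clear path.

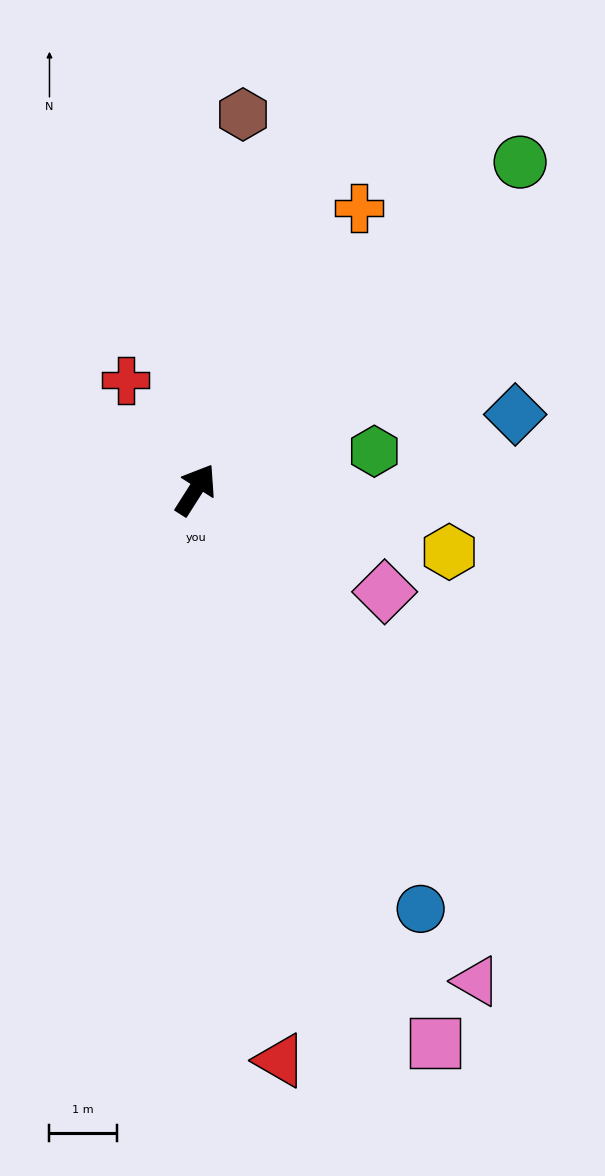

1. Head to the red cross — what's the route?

turn left 65°, forward 1.9 m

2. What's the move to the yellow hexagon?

turn right 71°, forward 3.9 m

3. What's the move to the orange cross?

turn left 2°, forward 4.8 m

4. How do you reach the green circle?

turn right 12°, forward 6.8 m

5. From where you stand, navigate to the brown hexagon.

turn left 25°, forward 5.6 m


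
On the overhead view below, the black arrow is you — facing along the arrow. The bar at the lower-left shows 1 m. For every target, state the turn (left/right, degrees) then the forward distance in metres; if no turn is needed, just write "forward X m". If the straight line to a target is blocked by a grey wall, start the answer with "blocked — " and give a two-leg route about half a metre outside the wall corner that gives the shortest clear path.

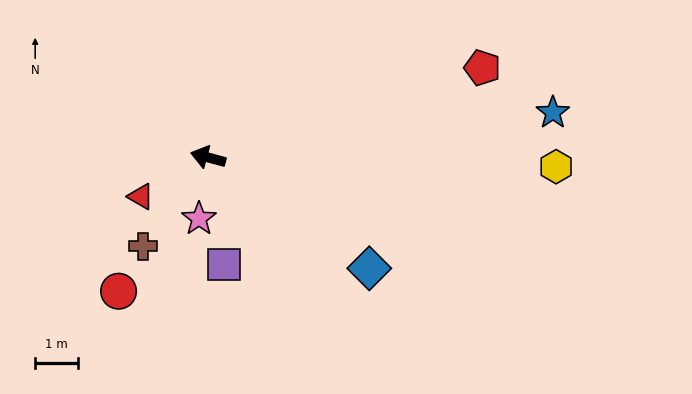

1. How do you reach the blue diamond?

turn left 161°, forward 4.6 m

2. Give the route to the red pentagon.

turn right 147°, forward 6.7 m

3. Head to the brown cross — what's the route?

turn left 69°, forward 2.6 m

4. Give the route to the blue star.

turn right 158°, forward 8.1 m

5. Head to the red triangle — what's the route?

turn left 45°, forward 1.8 m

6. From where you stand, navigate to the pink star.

turn left 97°, forward 1.4 m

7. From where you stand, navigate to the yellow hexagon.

turn right 166°, forward 8.1 m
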